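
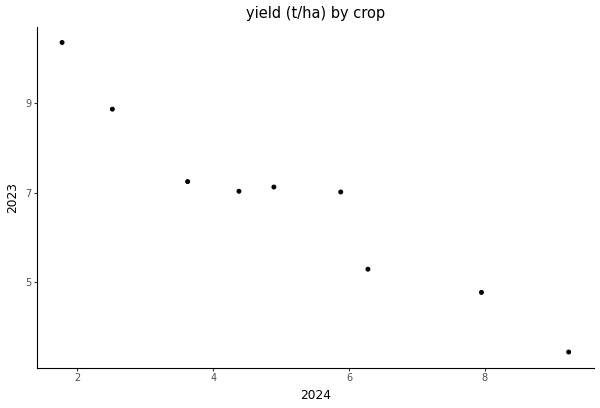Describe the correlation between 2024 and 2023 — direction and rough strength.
negative, strong

Points are negatively correlated; strong (|r| ≈ 1.0).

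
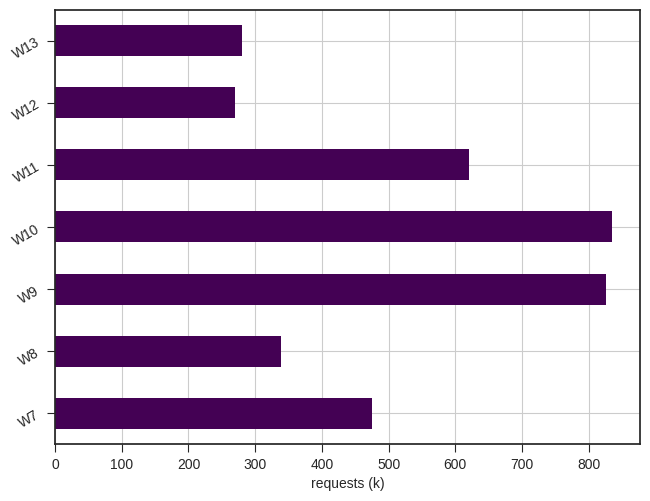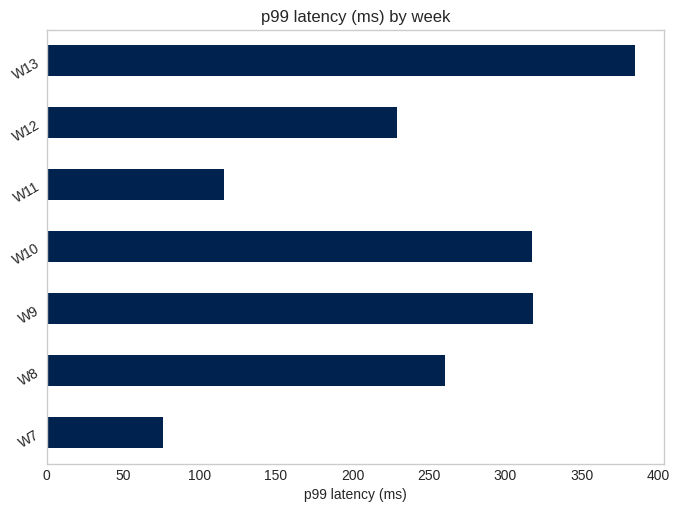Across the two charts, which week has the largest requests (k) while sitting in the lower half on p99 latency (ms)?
W11

Chart 2 median p99 latency (ms) ≈ 250; below-median weeks: W7, W11, W12. Among those, W11 has the highest requests (k) (≈ 600).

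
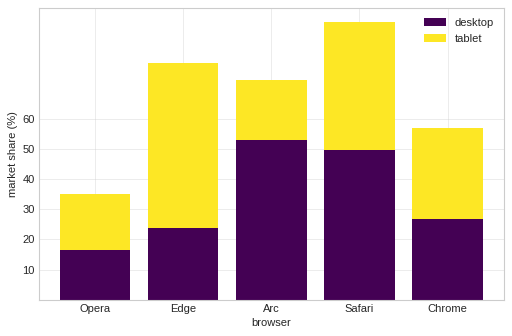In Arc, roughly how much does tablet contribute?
tablet top ≈ 70, bottom ≈ 50; segment ≈ 20.

≈ 20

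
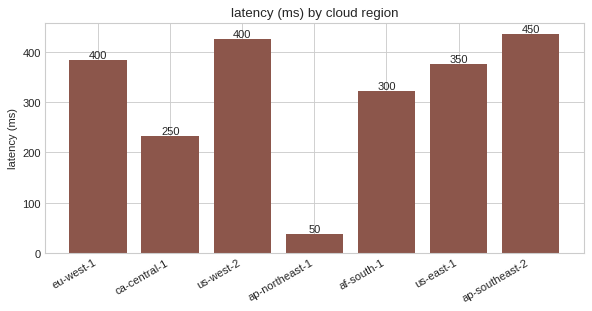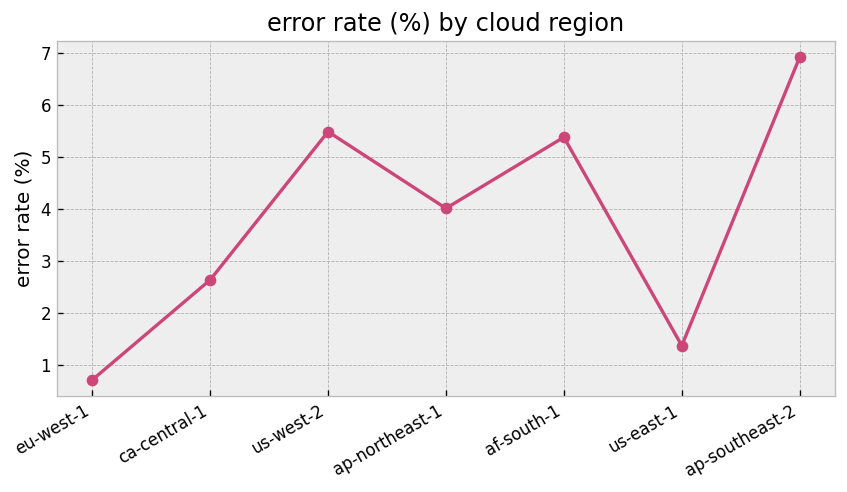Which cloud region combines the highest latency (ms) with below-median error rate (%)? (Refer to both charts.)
Chart 2 median error rate (%) ≈ 4; below-median cloud regions: eu-west-1, ca-central-1, us-east-1. Among those, eu-west-1 has the highest latency (ms) (≈ 400).

eu-west-1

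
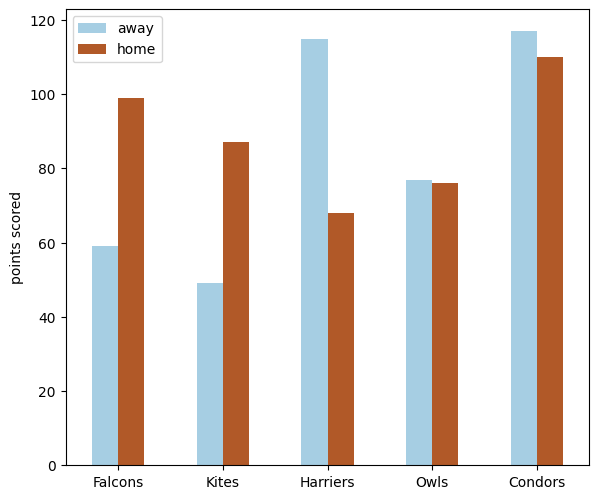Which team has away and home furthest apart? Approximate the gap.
Harriers, ≈ 50

Harriers: away ≈ 120, home ≈ 70 → gap ≈ 50. Next-largest (Falcons) is only ≈ 40.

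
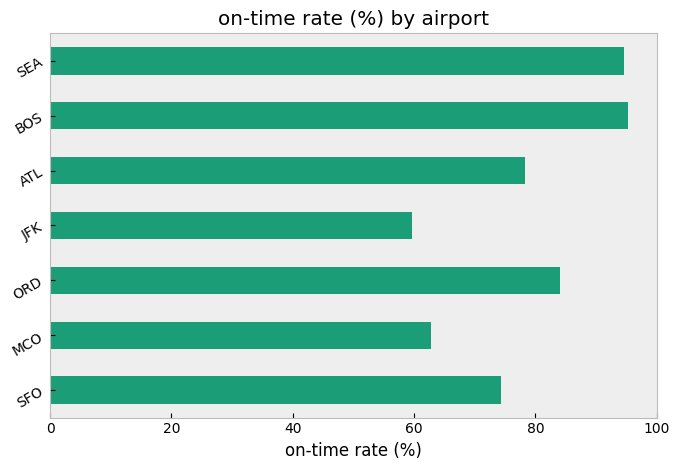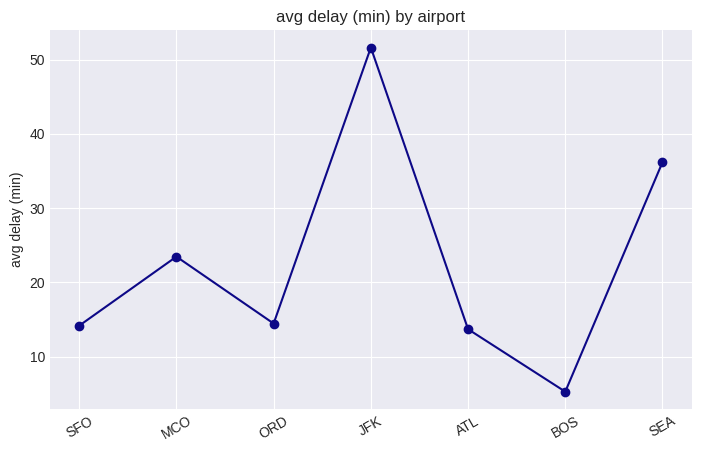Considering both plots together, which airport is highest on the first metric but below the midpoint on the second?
BOS

Chart 2 median avg delay (min) ≈ 15; below-median airports: SFO, ATL, BOS. Among those, BOS has the highest on-time rate (%) (≈ 100).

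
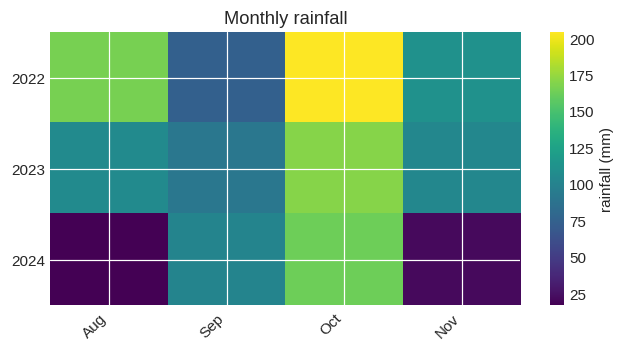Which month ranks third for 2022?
Nov

Top 4 for 2022: Oct ≈ 200, Aug ≈ 160, Nov ≈ 120, Sep ≈ 80.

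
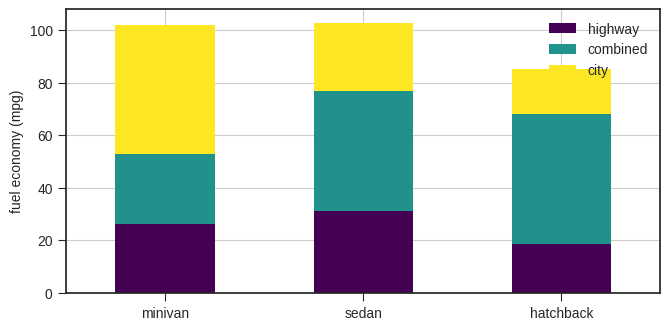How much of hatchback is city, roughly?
city top ≈ 90, bottom ≈ 70; segment ≈ 20.

≈ 20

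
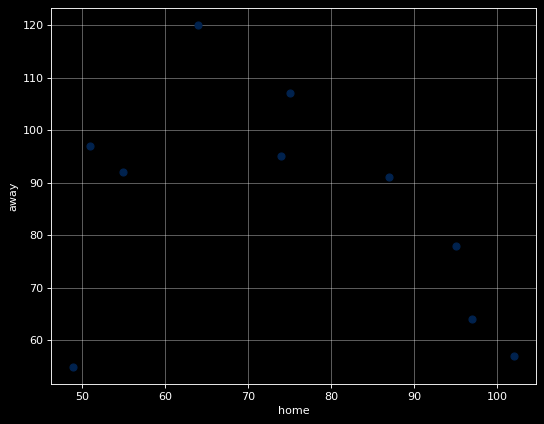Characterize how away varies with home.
negative, weak

Points are negatively correlated; weak (|r| ≈ 0.3).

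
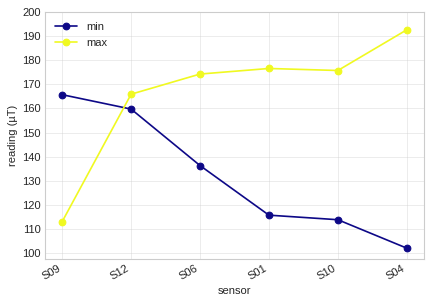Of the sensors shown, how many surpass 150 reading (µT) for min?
Above 150: S09, S12.

2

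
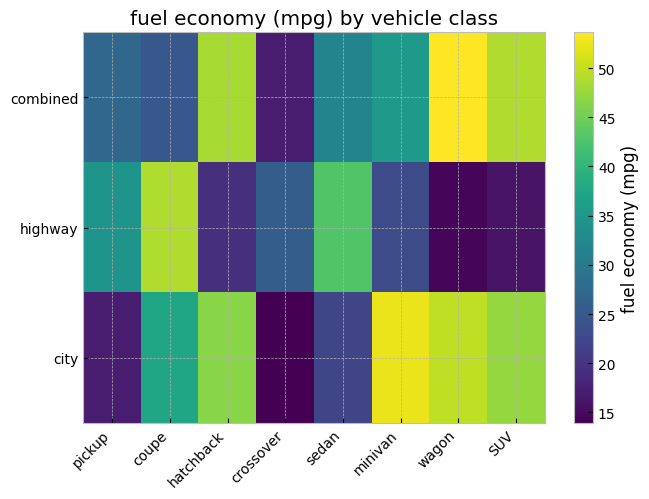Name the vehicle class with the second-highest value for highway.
sedan

Top 3 for highway: coupe ≈ 50, sedan ≈ 45, pickup ≈ 35.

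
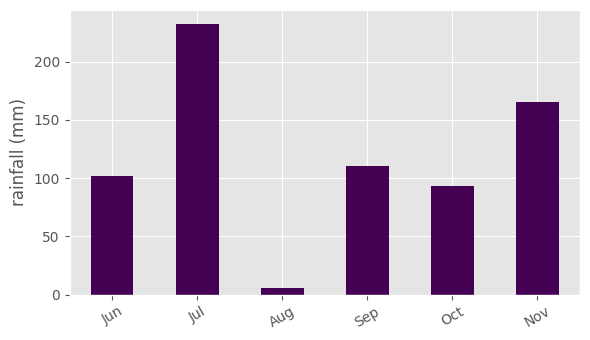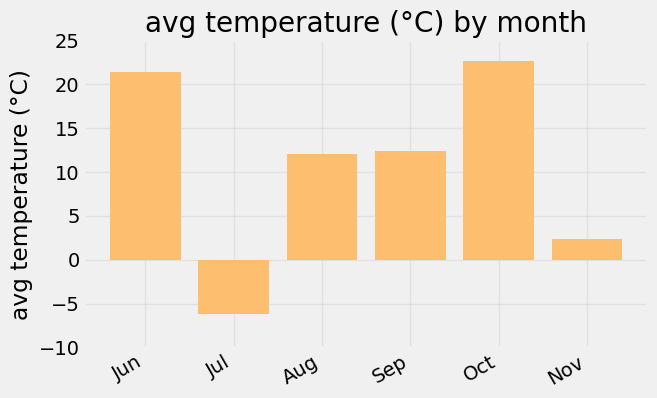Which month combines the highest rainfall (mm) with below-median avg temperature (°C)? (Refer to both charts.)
Jul

Chart 2 median avg temperature (°C) ≈ 10; below-median months: Jul, Aug, Nov. Among those, Jul has the highest rainfall (mm) (≈ 225).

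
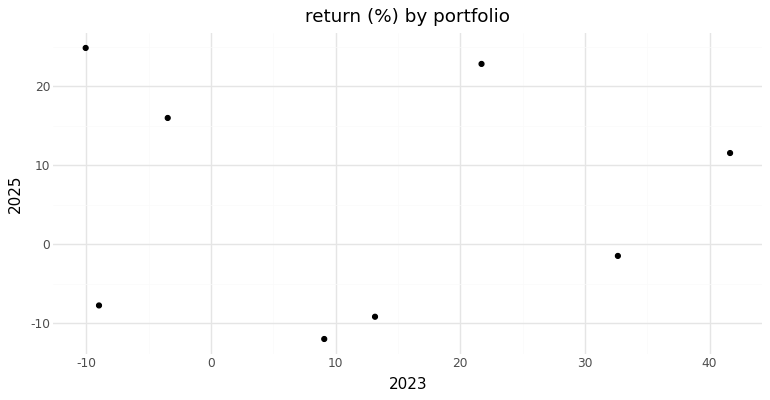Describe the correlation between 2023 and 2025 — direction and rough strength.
no clear correlation

Points are roughly uncorrelated; weak (|r| ≈ 0.0).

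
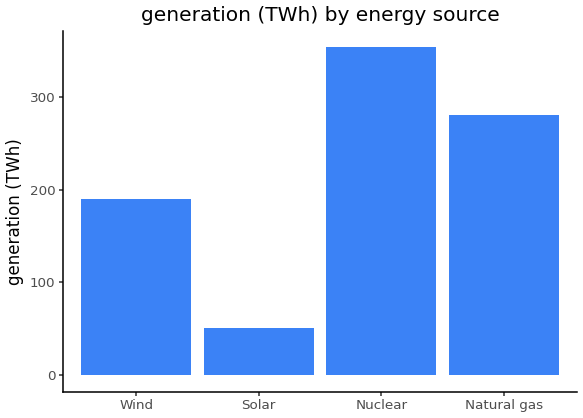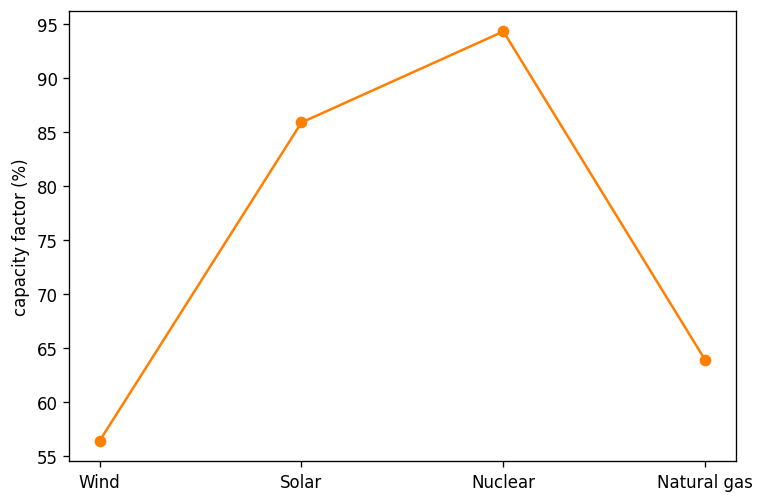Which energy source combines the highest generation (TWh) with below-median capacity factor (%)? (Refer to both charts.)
Natural gas

Chart 2 median capacity factor (%) ≈ 70; below-median energy sources: Wind, Natural gas. Among those, Natural gas has the highest generation (TWh) (≈ 300).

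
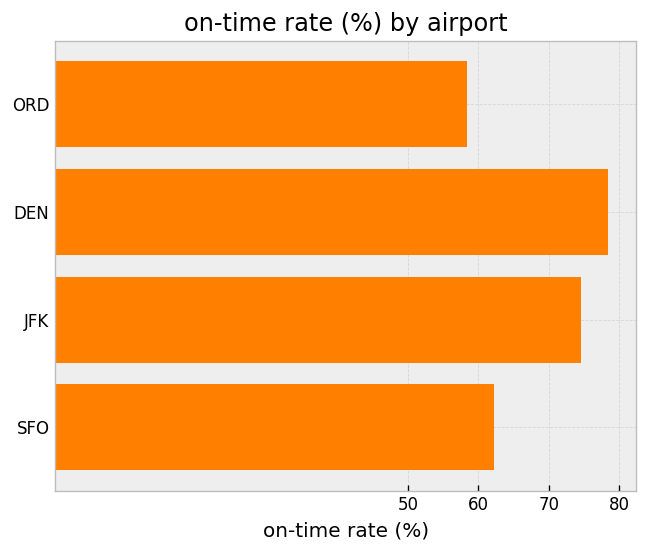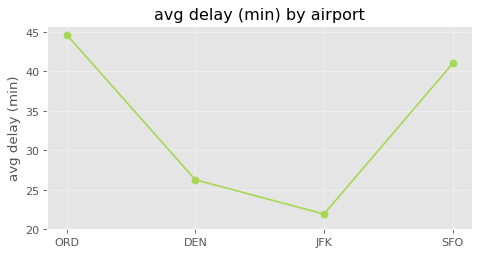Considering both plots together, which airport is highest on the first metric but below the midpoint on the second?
DEN

Chart 2 median avg delay (min) ≈ 35; below-median airports: DEN, JFK. Among those, DEN has the highest on-time rate (%) (≈ 80).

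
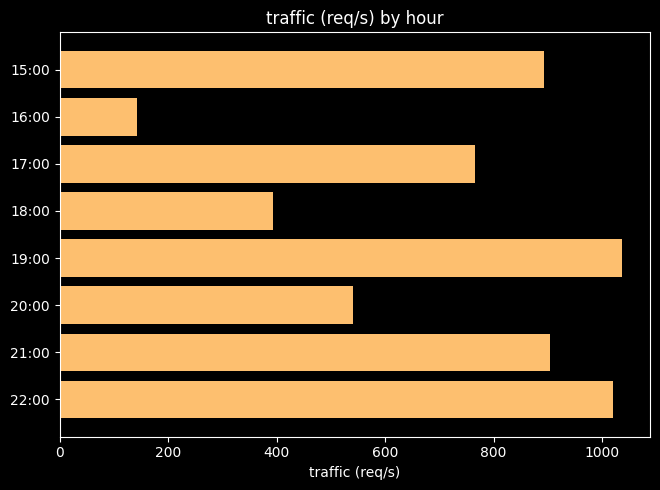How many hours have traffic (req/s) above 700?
Above 700: 15:00, 17:00, 19:00, 21:00, 22:00.

5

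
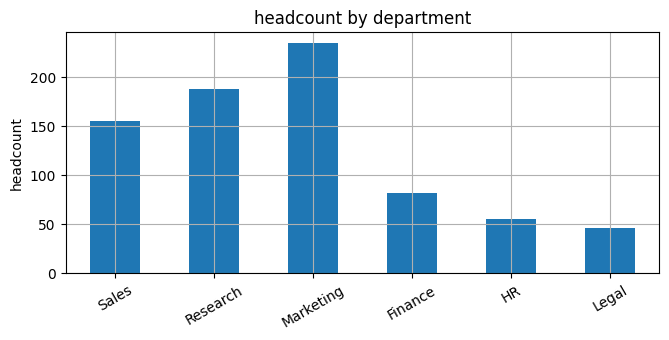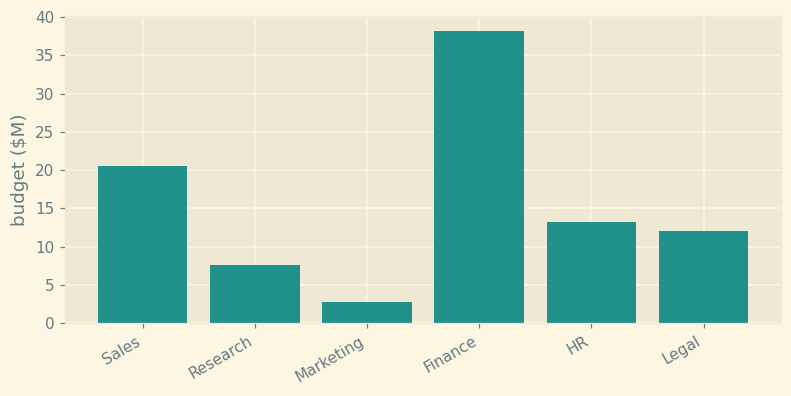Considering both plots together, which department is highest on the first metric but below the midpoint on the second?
Chart 2 median budget ($M) ≈ 15; below-median departments: Research, Marketing, Legal. Among those, Marketing has the highest headcount (≈ 225).

Marketing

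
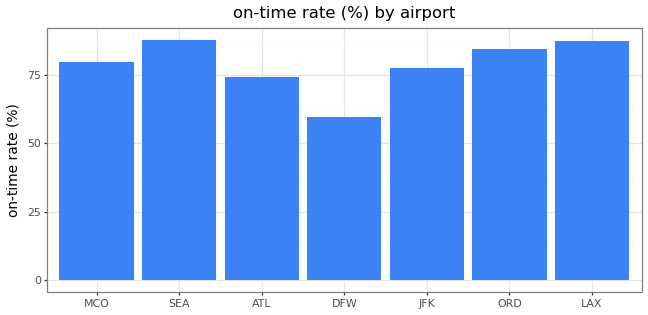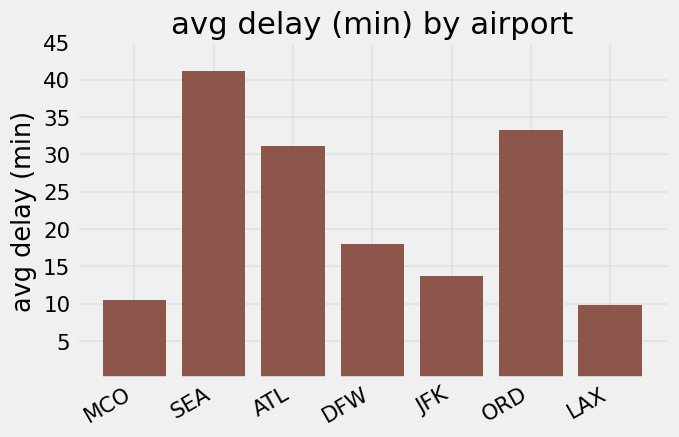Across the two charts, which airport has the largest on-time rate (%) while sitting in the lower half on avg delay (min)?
Chart 2 median avg delay (min) ≈ 20; below-median airports: MCO, JFK, LAX. Among those, LAX has the highest on-time rate (%) (≈ 90).

LAX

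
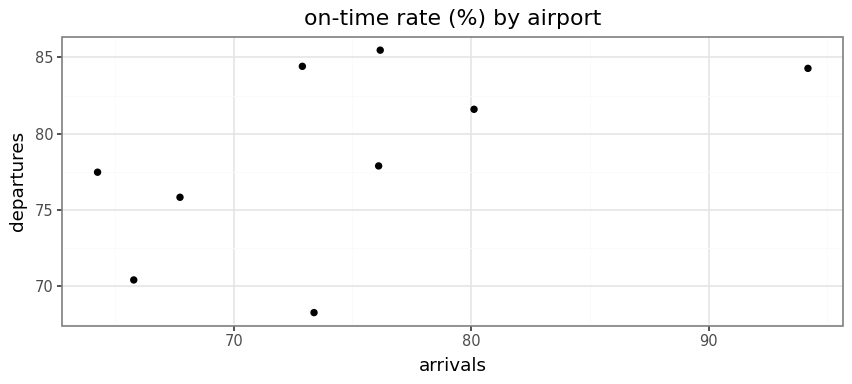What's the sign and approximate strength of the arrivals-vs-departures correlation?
positive, moderate

Points are positively correlated; moderate (|r| ≈ 0.5).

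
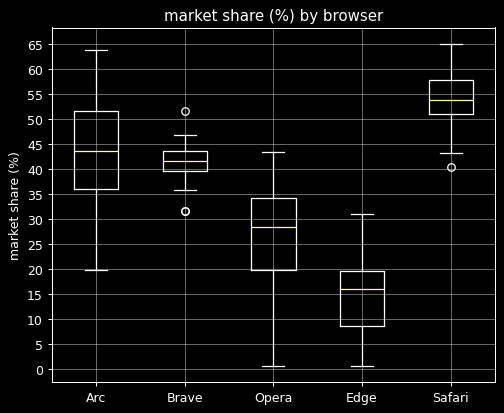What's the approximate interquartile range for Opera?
Q3 ≈ 35, Q1 ≈ 20; IQR ≈ 15.

≈ 15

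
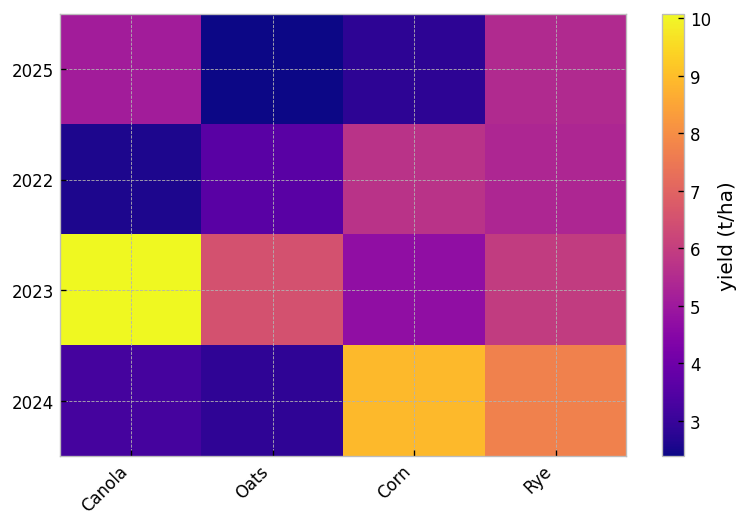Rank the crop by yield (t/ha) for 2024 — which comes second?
Rye

Top 3 for 2024: Corn ≈ 9, Rye ≈ 8, Canola ≈ 3.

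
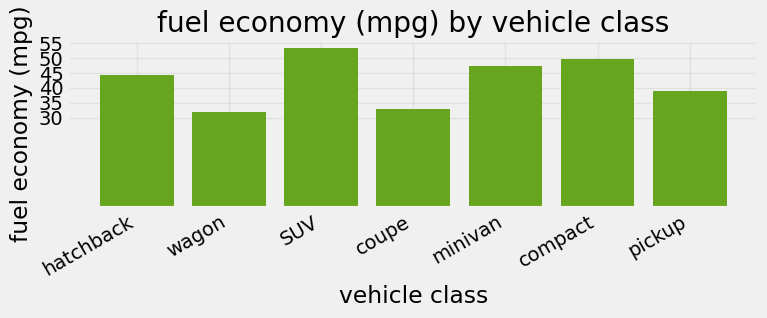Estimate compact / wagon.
compact ≈ 50, wagon ≈ 30; 50/30 ≈ 1.67.

≈ 1.67×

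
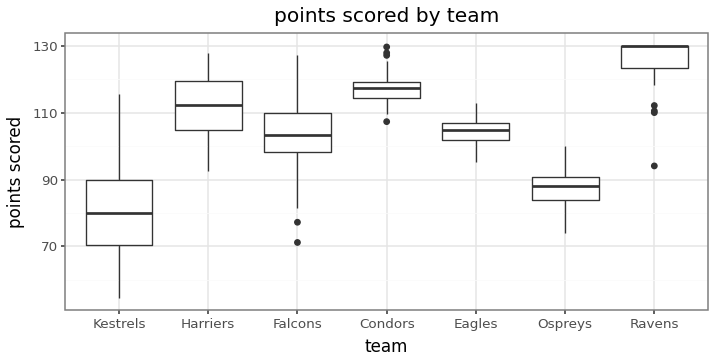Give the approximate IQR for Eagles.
≈ 5

Q3 ≈ 105, Q1 ≈ 100; IQR ≈ 5.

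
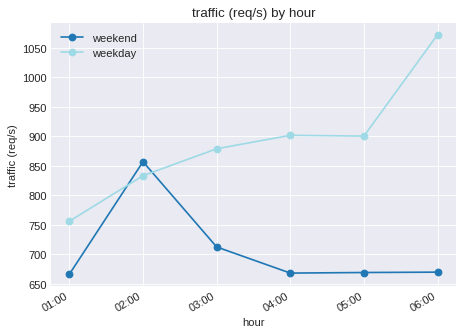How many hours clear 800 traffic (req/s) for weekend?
Above 800: 02:00.

1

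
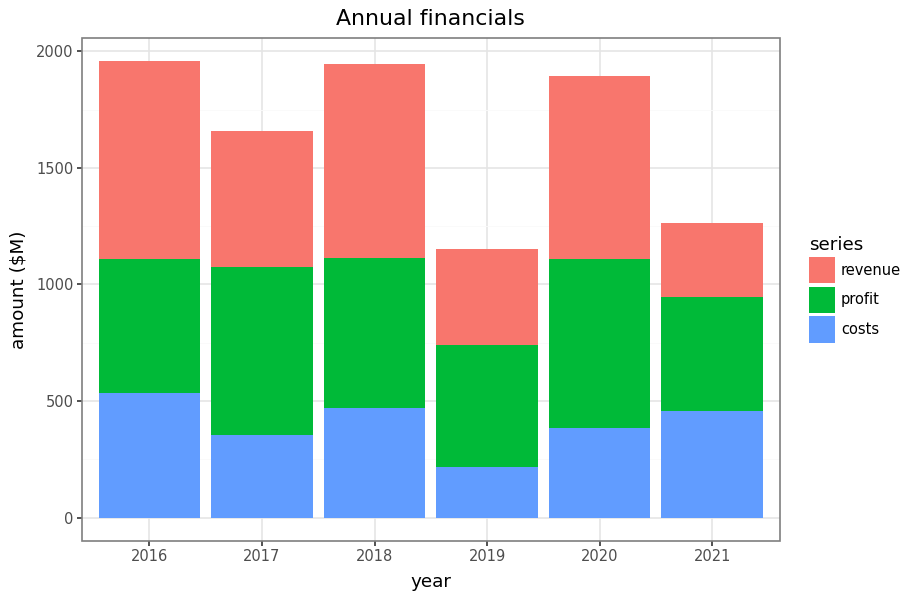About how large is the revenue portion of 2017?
revenue top ≈ 1600, bottom ≈ 1000; segment ≈ 600.

≈ 600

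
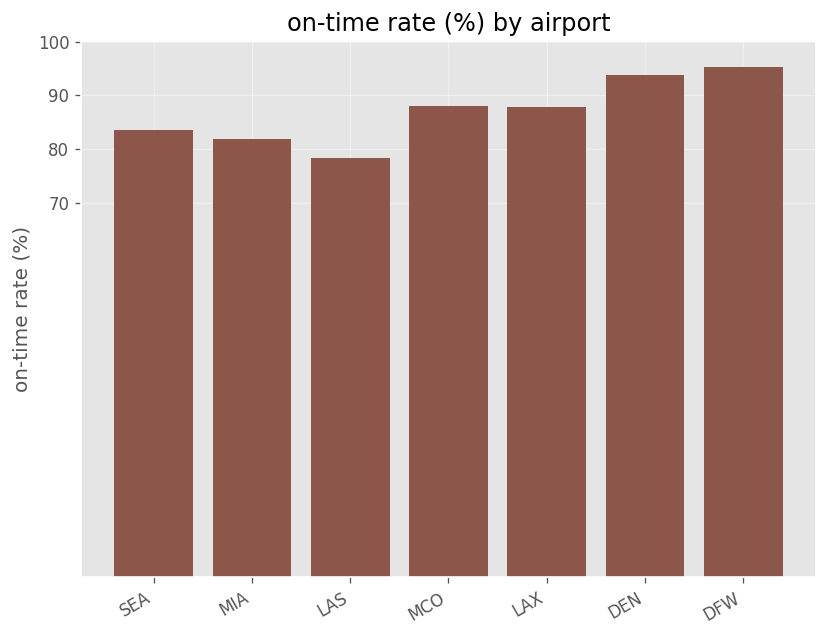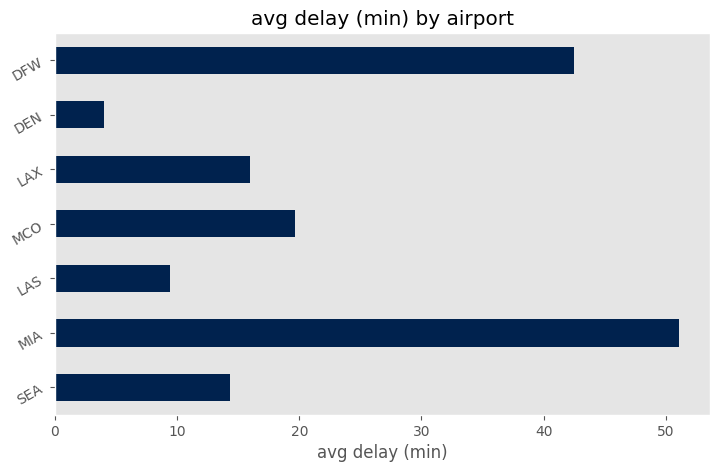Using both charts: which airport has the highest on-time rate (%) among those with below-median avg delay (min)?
Chart 2 median avg delay (min) ≈ 15; below-median airports: SEA, LAS, DEN. Among those, DEN has the highest on-time rate (%) (≈ 90).

DEN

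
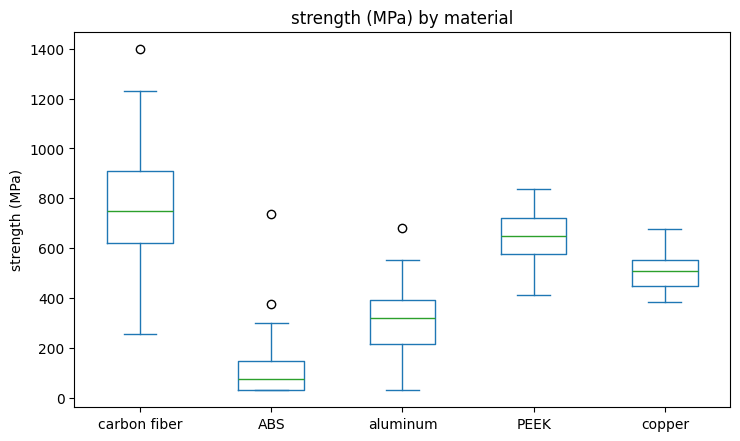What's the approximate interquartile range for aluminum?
≈ 200

Q3 ≈ 400, Q1 ≈ 200; IQR ≈ 200.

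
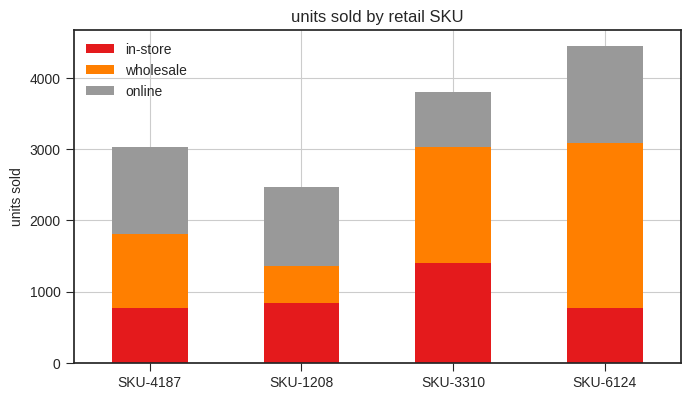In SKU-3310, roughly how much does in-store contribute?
in-store top ≈ 1500, bottom ≈ 0; segment ≈ 1500.

≈ 1500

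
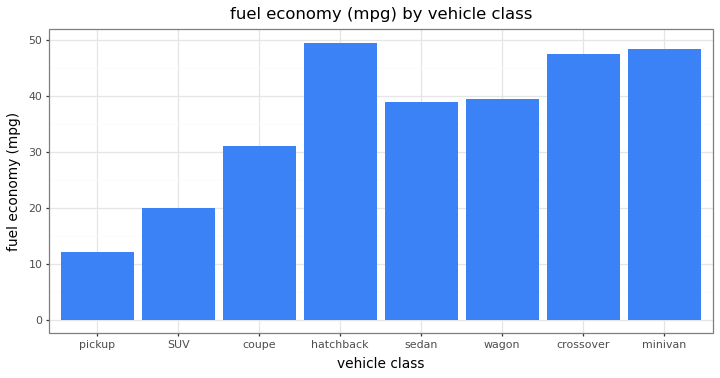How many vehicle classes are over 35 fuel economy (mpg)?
Above 35: hatchback, sedan, wagon, crossover, minivan.

5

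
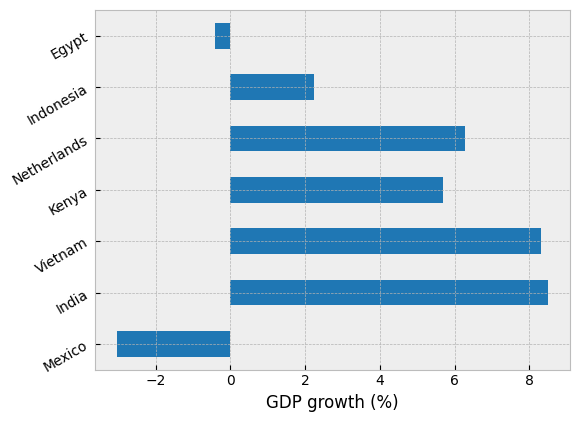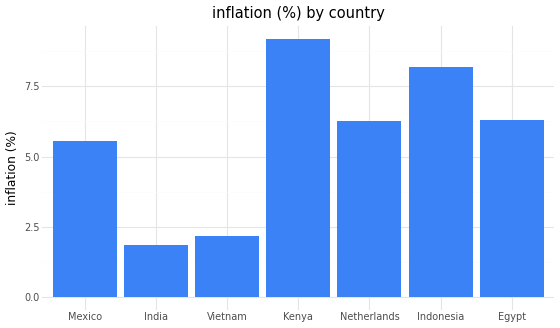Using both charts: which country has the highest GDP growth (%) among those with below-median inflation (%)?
India

Chart 2 median inflation (%) ≈ 6; below-median countries: Mexico, India, Vietnam. Among those, India has the highest GDP growth (%) (≈ 9).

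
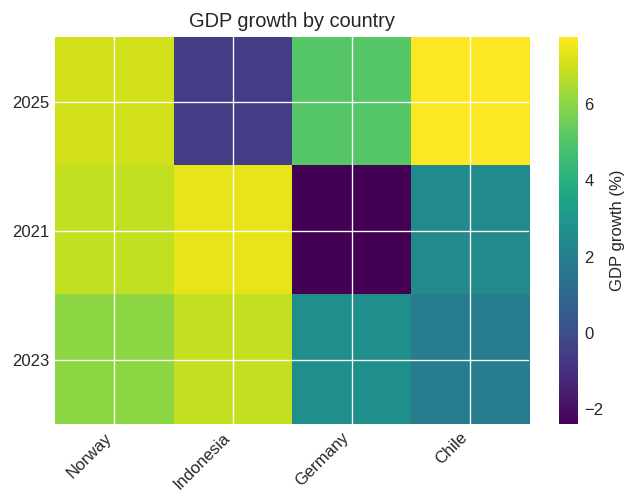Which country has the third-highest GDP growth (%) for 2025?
Top 4 for 2025: Chile ≈ 8, Norway ≈ 7, Germany ≈ 5, Indonesia ≈ -1.

Germany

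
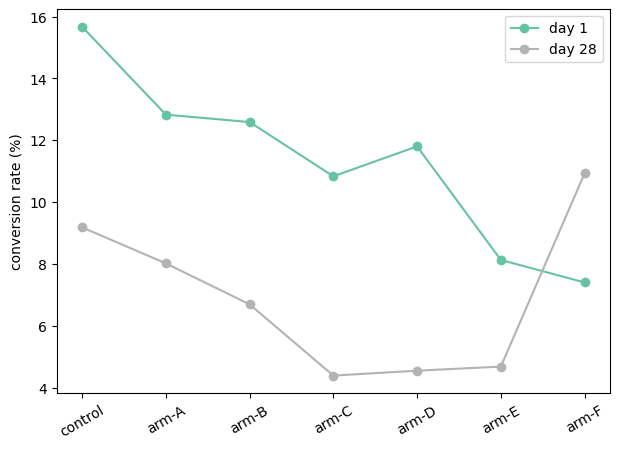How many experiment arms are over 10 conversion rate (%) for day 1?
Above 10: control, arm-A, arm-B, arm-C, arm-D.

5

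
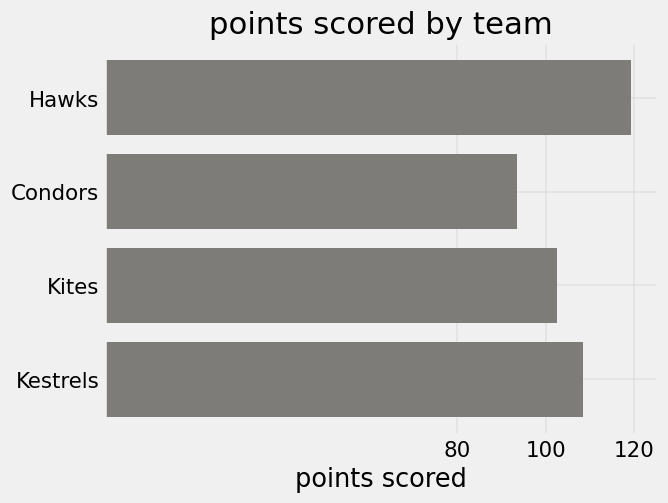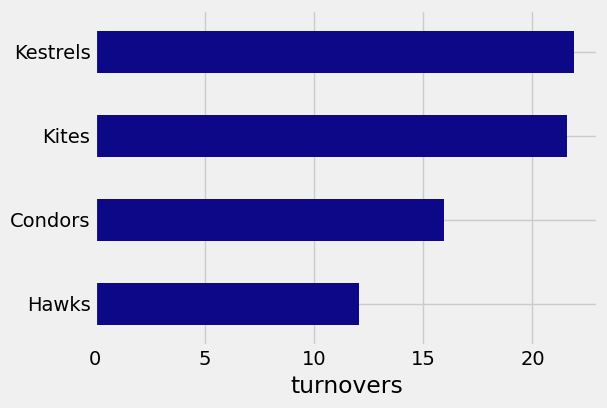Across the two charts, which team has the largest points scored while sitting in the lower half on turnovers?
Chart 2 median turnovers ≈ 20; below-median teams: Hawks, Condors. Among those, Hawks has the highest points scored (≈ 120).

Hawks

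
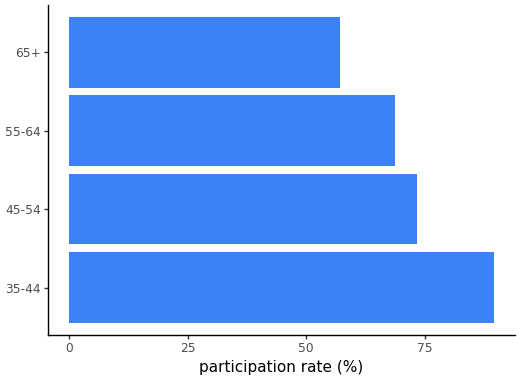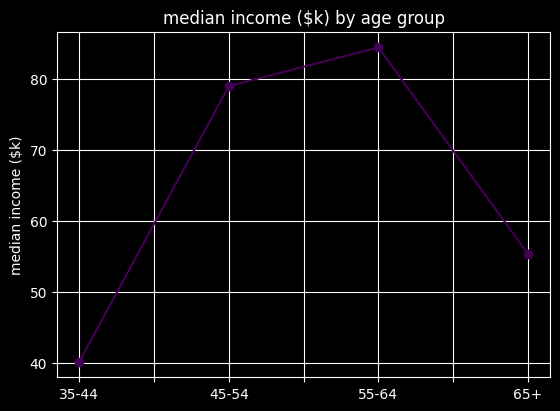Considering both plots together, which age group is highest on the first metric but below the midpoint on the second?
Chart 2 median median income ($k) ≈ 70; below-median age groups: 35-44, 65+. Among those, 35-44 has the highest participation rate (%) (≈ 90).

35-44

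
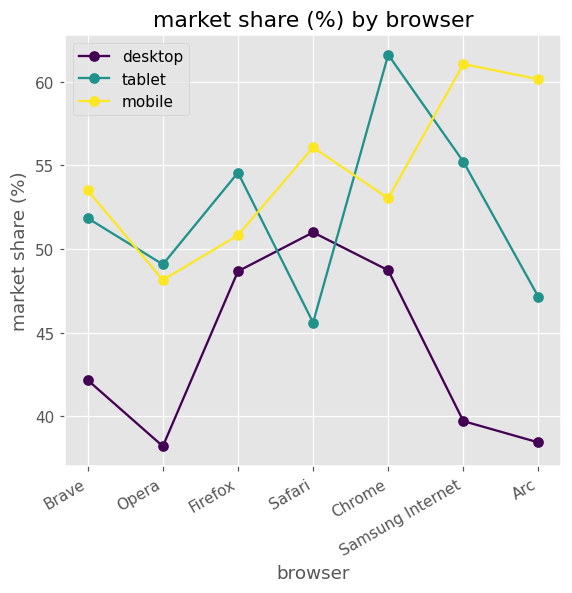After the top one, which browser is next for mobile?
Arc

Top 3 for mobile: Samsung Internet ≈ 62, Arc ≈ 60, Safari ≈ 56.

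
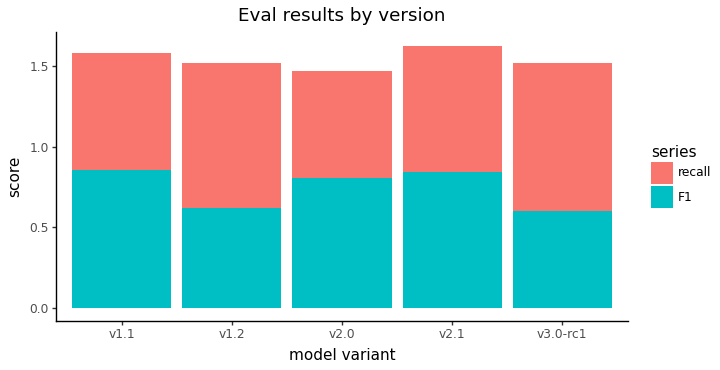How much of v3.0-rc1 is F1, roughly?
≈ 0.6

F1 top ≈ 0.6, bottom ≈ 0.0; segment ≈ 0.6.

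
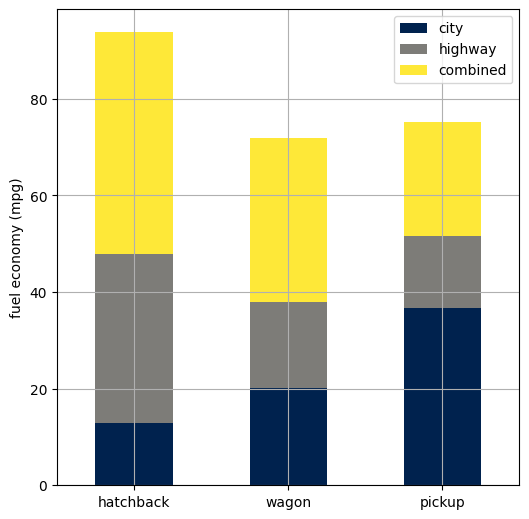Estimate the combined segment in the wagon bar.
combined top ≈ 70, bottom ≈ 40; segment ≈ 30.

≈ 30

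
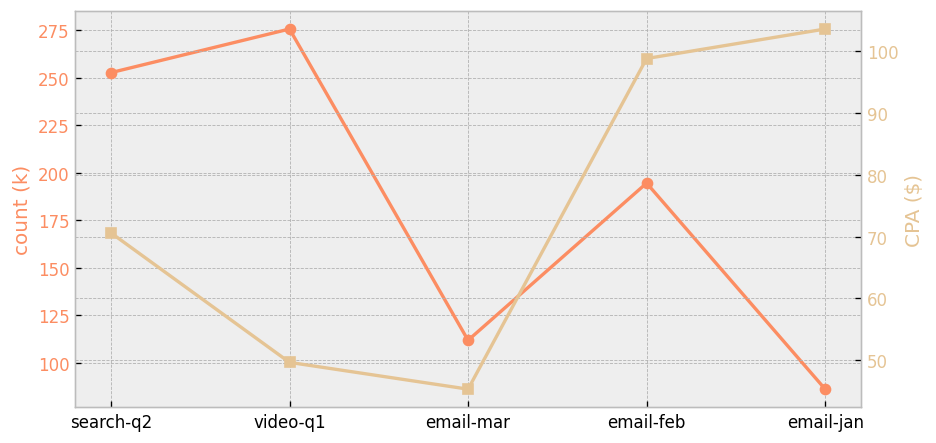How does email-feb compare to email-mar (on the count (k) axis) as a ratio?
≈ 1.67×

email-feb ≈ 200, email-mar ≈ 120; 200/120 ≈ 1.67.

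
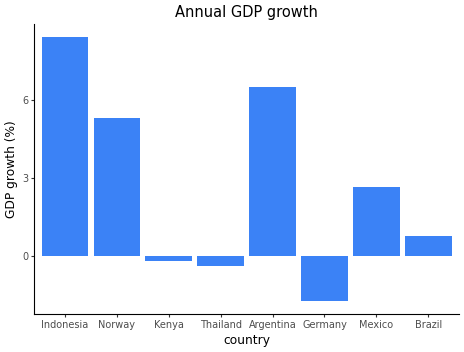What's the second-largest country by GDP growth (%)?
Top 3: Indonesia ≈ 8, Argentina ≈ 7, Norway ≈ 5.

Argentina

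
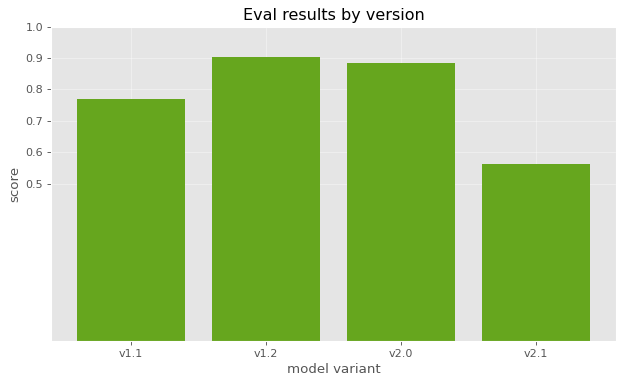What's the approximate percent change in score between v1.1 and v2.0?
v1.1 ≈ 0.8, v2.0 ≈ 0.9; (0.9 − 0.8) / 0.8 ≈ +12.5%.

≈ +12.5%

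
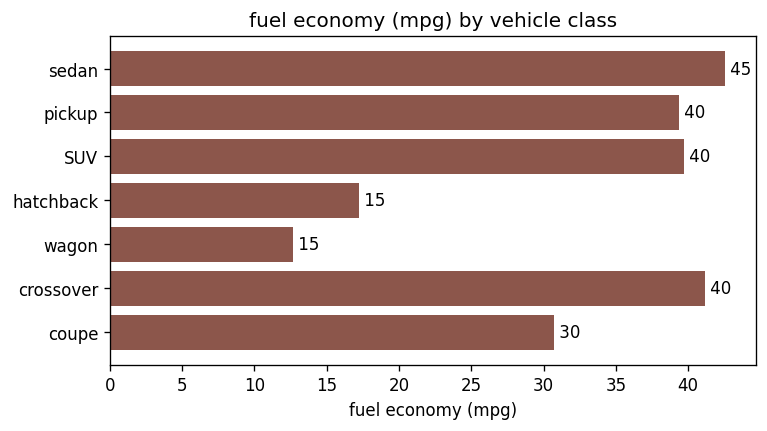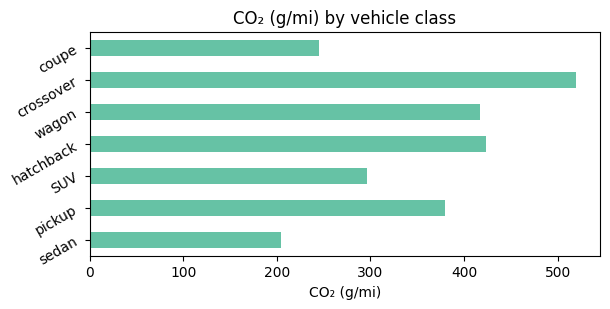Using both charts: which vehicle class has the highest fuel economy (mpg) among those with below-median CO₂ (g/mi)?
Chart 2 median CO₂ (g/mi) ≈ 400; below-median vehicle classes: sedan, SUV, coupe. Among those, sedan has the highest fuel economy (mpg) (≈ 45).

sedan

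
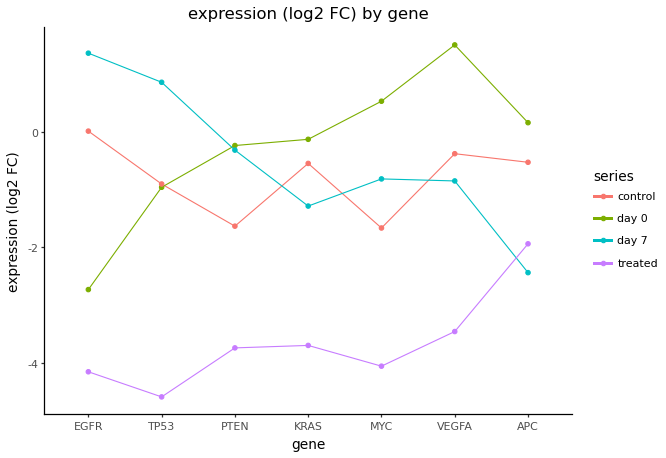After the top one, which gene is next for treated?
Top 3 for treated: APC ≈ -2, VEGFA ≈ -3, KRAS ≈ -4.

VEGFA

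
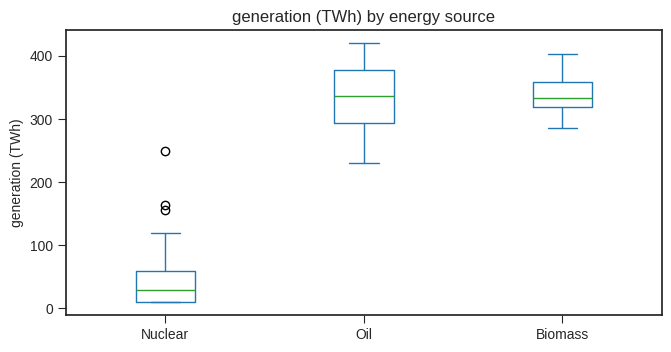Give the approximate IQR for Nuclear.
≈ 50

Q3 ≈ 50, Q1 ≈ 0; IQR ≈ 50.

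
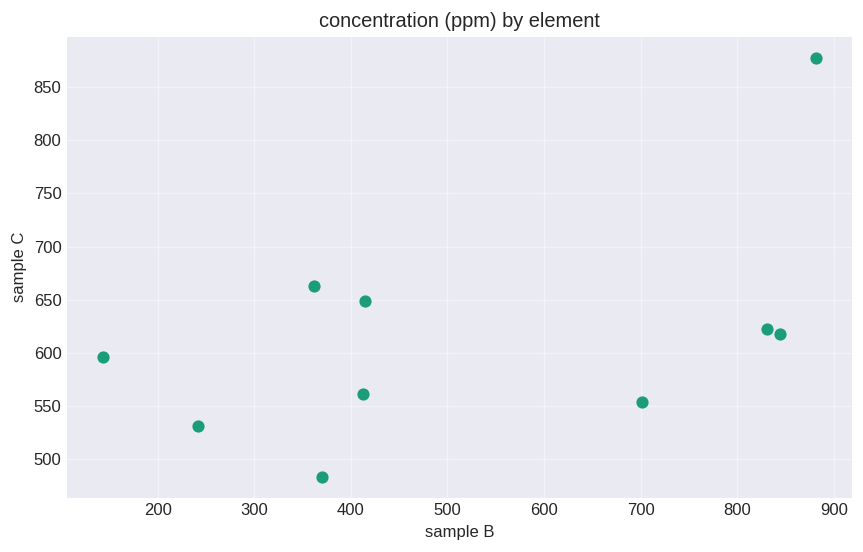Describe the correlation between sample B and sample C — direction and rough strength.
positive, moderate

Points are positively correlated; moderate (|r| ≈ 0.5).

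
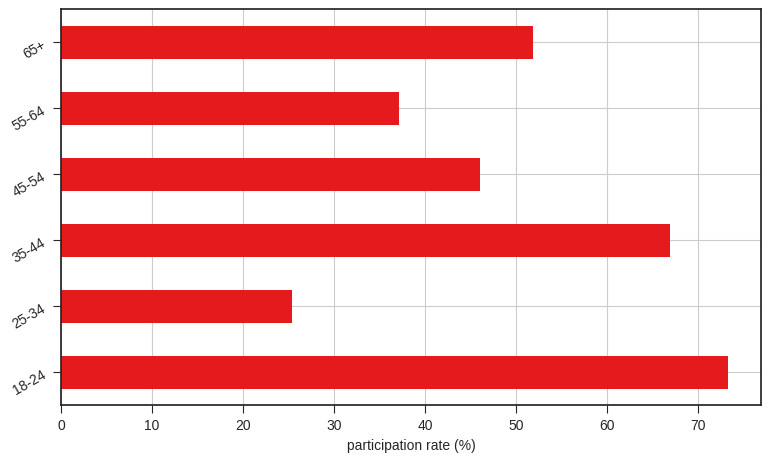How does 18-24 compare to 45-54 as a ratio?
≈ 1.4×

18-24 ≈ 70, 45-54 ≈ 50; 70/50 ≈ 1.4.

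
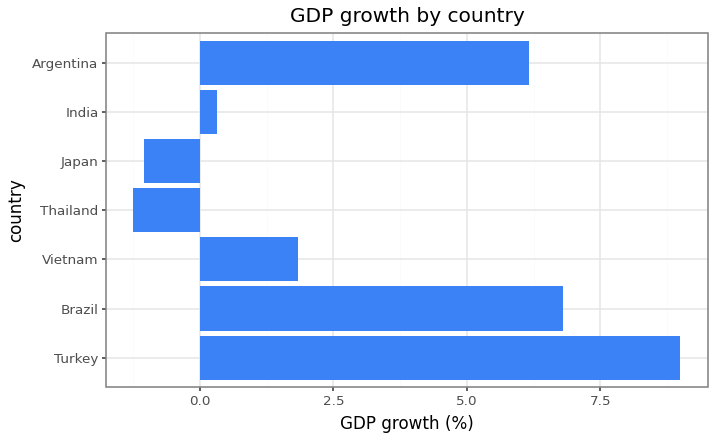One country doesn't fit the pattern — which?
Turkey ≈ 9; the rest sit between ≈ -1 and ≈ 7.

Turkey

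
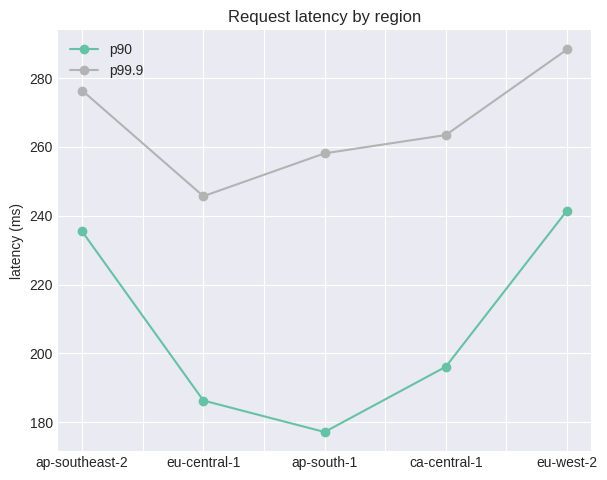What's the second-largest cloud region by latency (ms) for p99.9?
ap-southeast-2

Top 3 for p99.9: eu-west-2 ≈ 290, ap-southeast-2 ≈ 280, ca-central-1 ≈ 260.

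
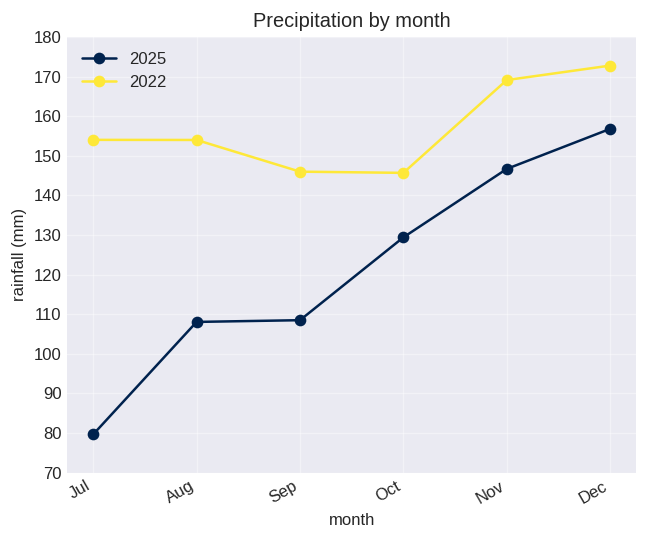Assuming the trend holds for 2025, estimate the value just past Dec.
≈ 175

Last three: 130, 150, 160 → slope ≈ 15/step → next ≈ 175.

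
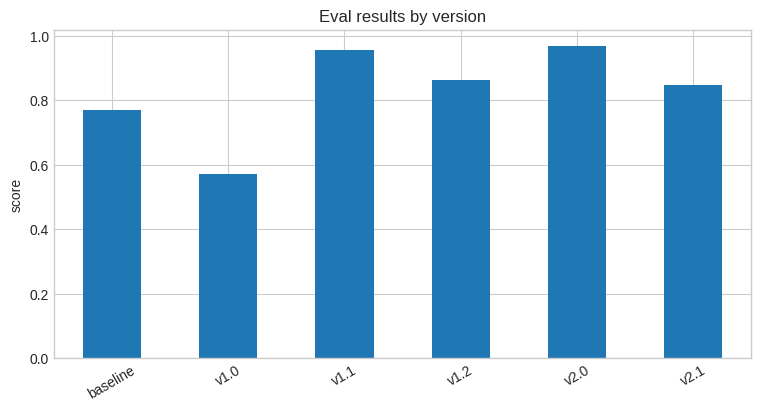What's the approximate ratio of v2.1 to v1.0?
v2.1 ≈ 0.8, v1.0 ≈ 0.6; 0.8/0.6 ≈ 1.33.

≈ 1.33×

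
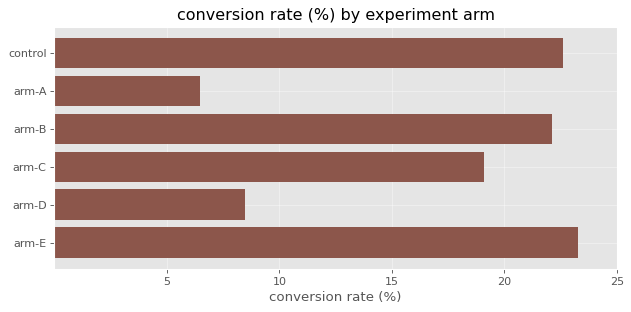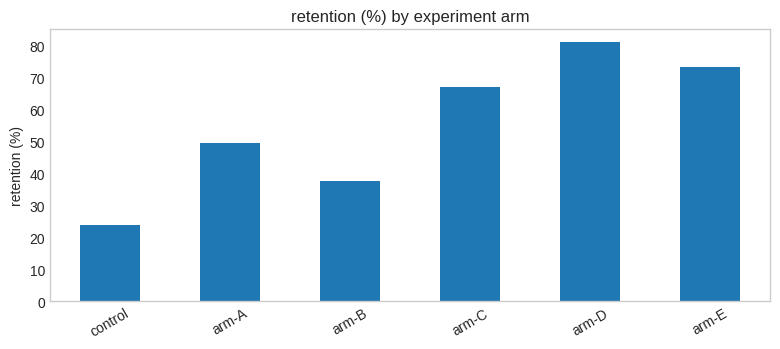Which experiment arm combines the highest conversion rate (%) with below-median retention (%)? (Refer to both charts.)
control

Chart 2 median retention (%) ≈ 60; below-median experiment arms: control, arm-A, arm-B. Among those, control has the highest conversion rate (%) (≈ 25).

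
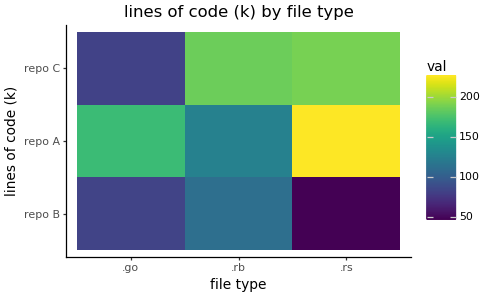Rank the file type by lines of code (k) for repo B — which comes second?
.go

Top 3 for repo B: .rb ≈ 120, .go ≈ 80, .rs ≈ 40.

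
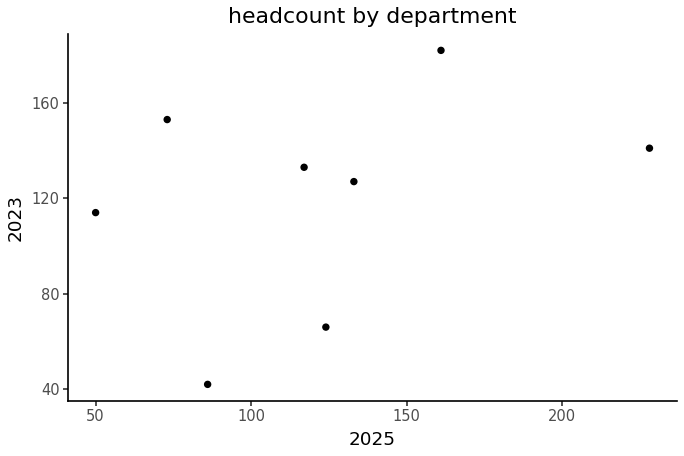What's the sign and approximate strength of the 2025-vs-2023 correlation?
positive, weak

Points are positively correlated; weak (|r| ≈ 0.3).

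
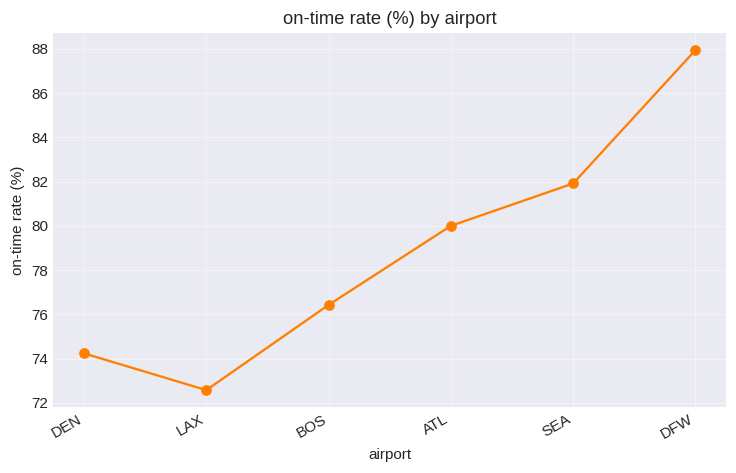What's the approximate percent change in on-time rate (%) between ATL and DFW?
≈ +10%

ATL ≈ 80, DFW ≈ 88; (88 − 80) / 80 ≈ +10%.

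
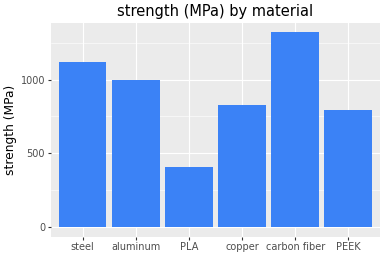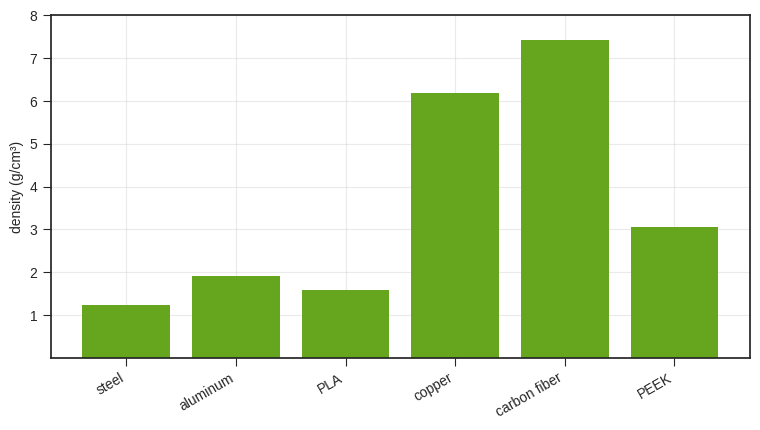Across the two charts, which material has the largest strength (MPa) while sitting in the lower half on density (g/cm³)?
Chart 2 median density (g/cm³) ≈ 2; below-median materials: steel, aluminum, PLA. Among those, steel has the highest strength (MPa) (≈ 1200).

steel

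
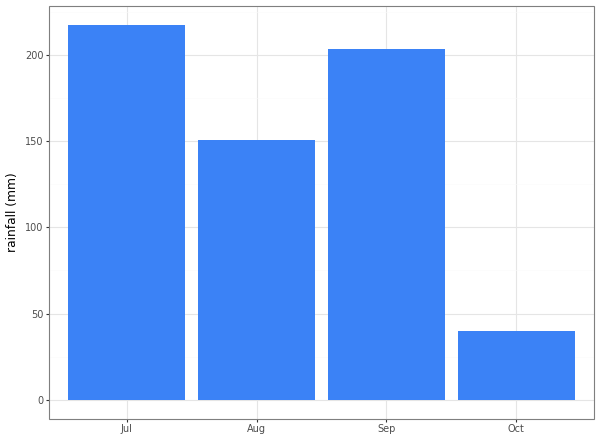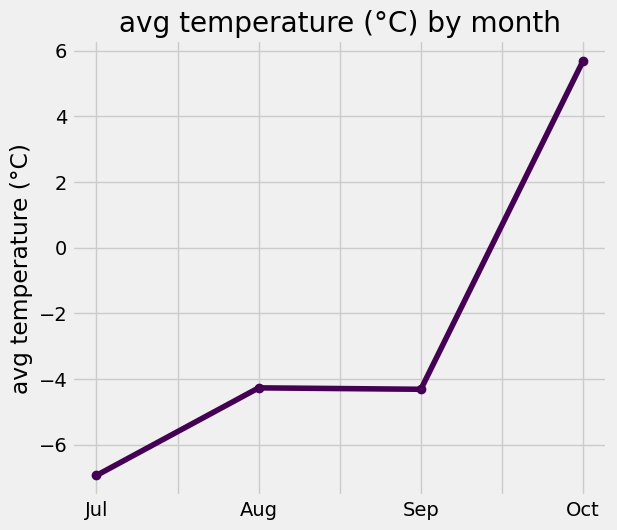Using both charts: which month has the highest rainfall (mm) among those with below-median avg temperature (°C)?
Chart 2 median avg temperature (°C) ≈ -4; below-median months: Jul, Sep. Among those, Jul has the highest rainfall (mm) (≈ 220).

Jul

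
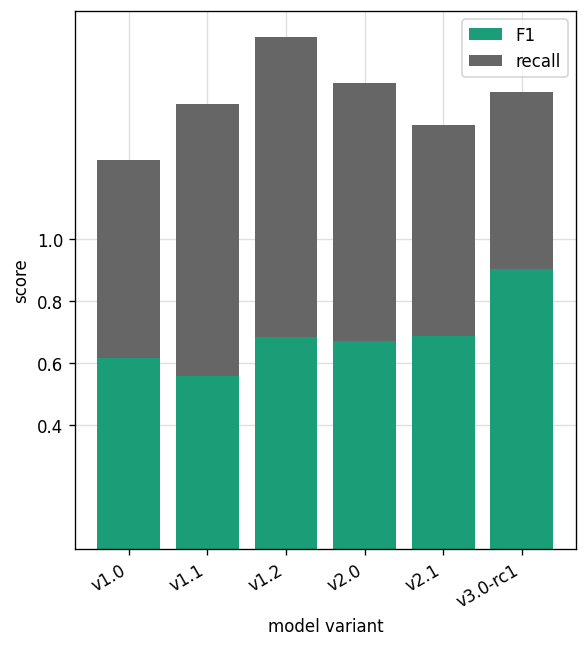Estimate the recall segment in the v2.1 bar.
recall top ≈ 1.4, bottom ≈ 0.6; segment ≈ 0.8.

≈ 0.8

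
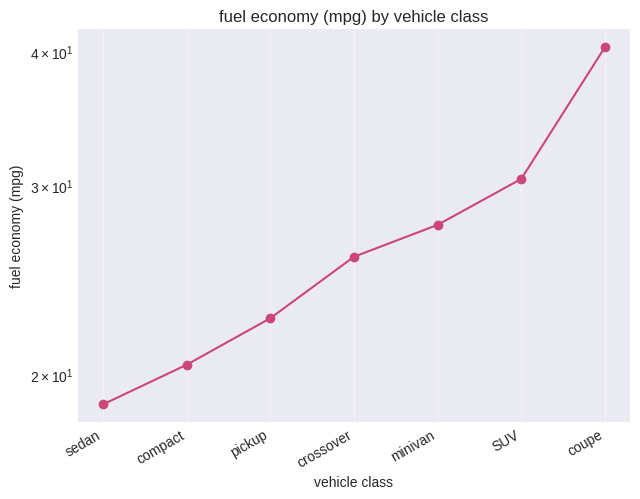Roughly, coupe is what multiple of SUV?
coupe ≈ 40, SUV ≈ 30; 40/30 ≈ 1.33.

≈ 1.33×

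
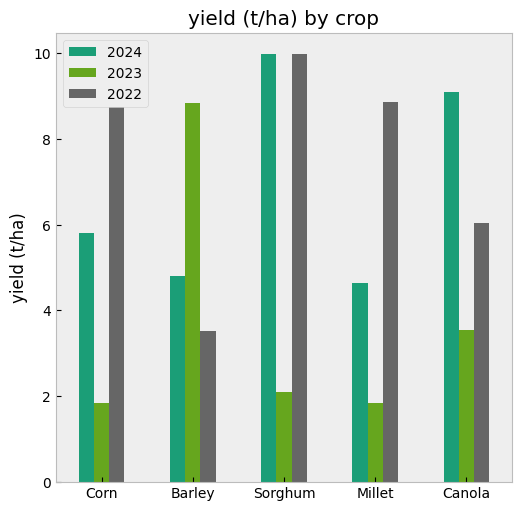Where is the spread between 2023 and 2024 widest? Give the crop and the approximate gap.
Sorghum: 2023 ≈ 2, 2024 ≈ 10 → gap ≈ 8. Next-largest (Canola) is only ≈ 5.

Sorghum, ≈ 8 t/ha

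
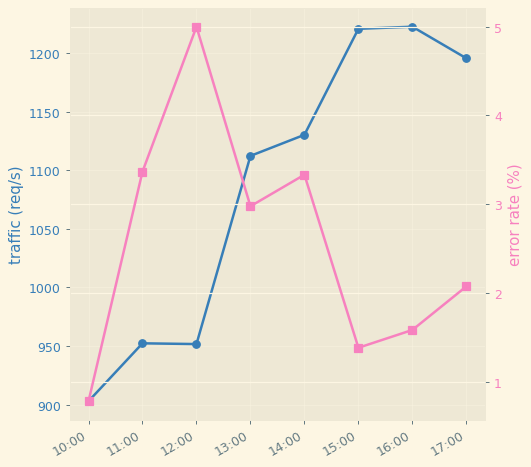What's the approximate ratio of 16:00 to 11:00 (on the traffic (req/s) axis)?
≈ 1.26×

16:00 ≈ 1200, 11:00 ≈ 950; 1200/950 ≈ 1.26.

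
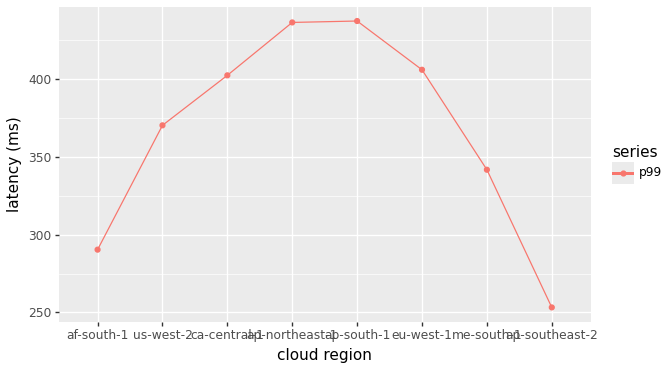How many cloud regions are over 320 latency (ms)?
6

Above 320: us-west-2, ca-central-1, ap-northeast-1, ap-south-1, eu-west-1, me-south-1.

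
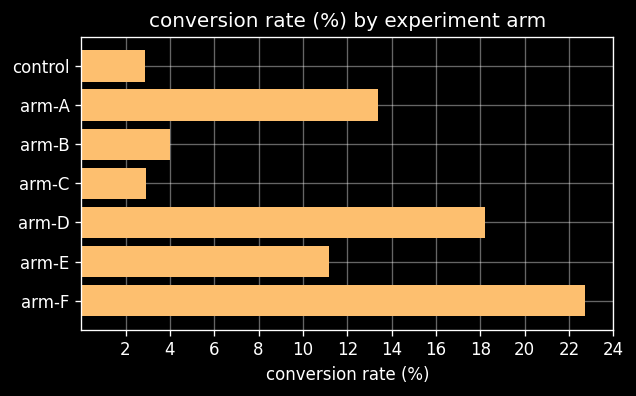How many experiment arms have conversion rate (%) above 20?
1

Above 20: arm-F.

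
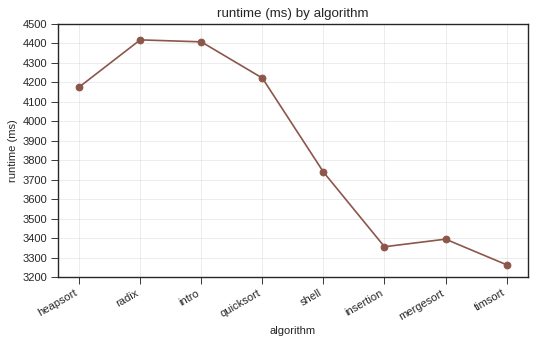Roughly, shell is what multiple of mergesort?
shell ≈ 3700, mergesort ≈ 3400; 3700/3400 ≈ 1.09.

≈ 1.09×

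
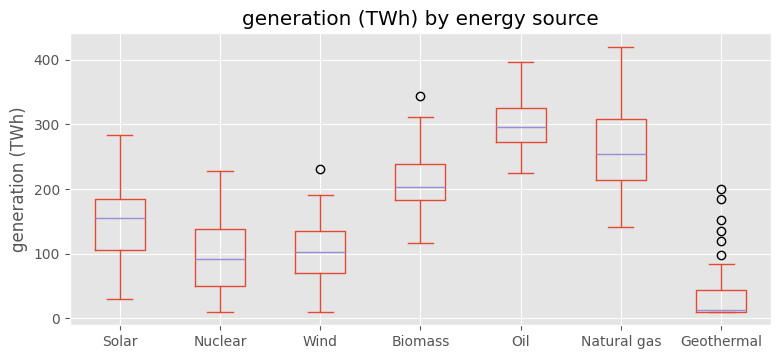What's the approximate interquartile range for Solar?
Q3 ≈ 175, Q1 ≈ 100; IQR ≈ 75.

≈ 75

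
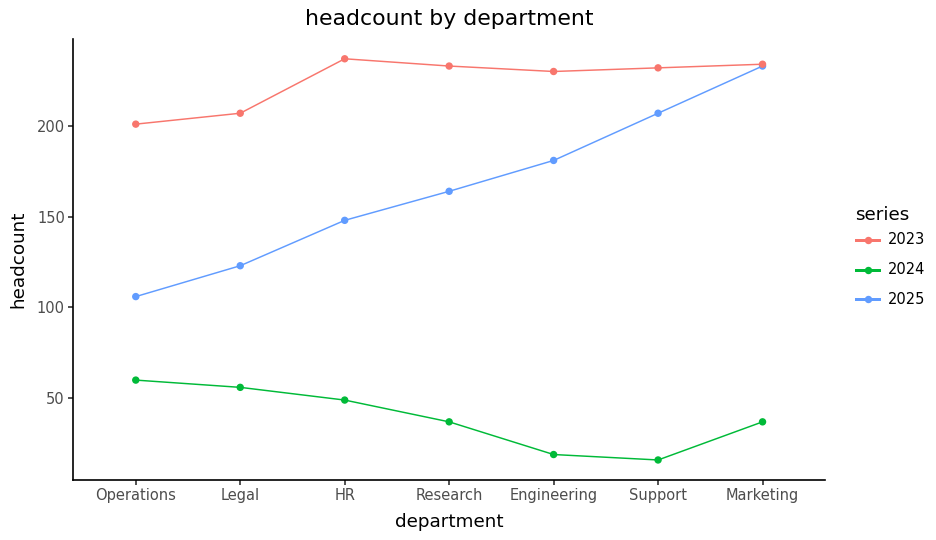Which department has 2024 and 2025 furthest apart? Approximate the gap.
Marketing, ≈ 200

Marketing: 2024 ≈ 40, 2025 ≈ 240 → gap ≈ 200. Next-largest (Support) is only ≈ 180.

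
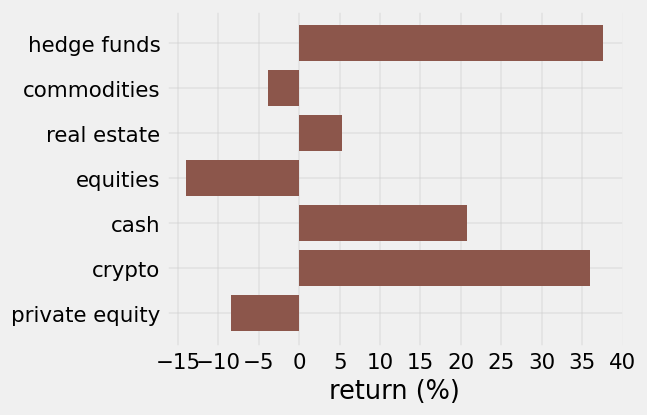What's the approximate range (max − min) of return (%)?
Max hedge funds ≈ 40, min equities ≈ -15; range ≈ 55.

≈ 55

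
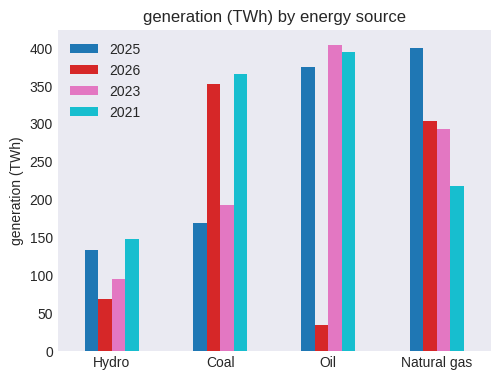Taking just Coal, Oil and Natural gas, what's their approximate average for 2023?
(200 + 400 + 300) / 3 ≈ 300.

≈ 300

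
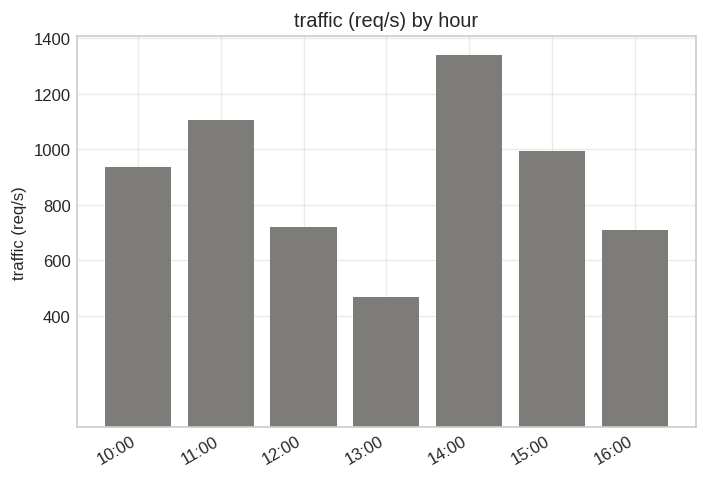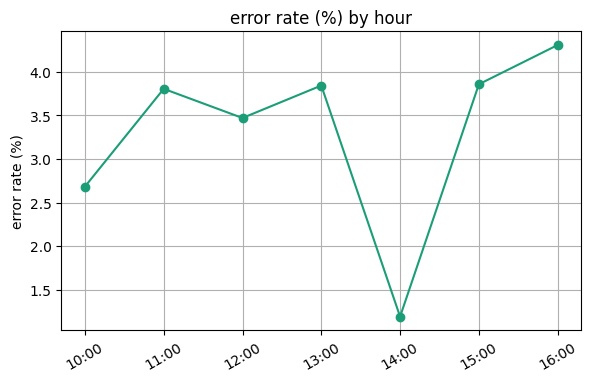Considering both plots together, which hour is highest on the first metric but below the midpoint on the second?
14:00

Chart 2 median error rate (%) ≈ 4; below-median hours: 10:00, 12:00, 14:00. Among those, 14:00 has the highest traffic (req/s) (≈ 1400).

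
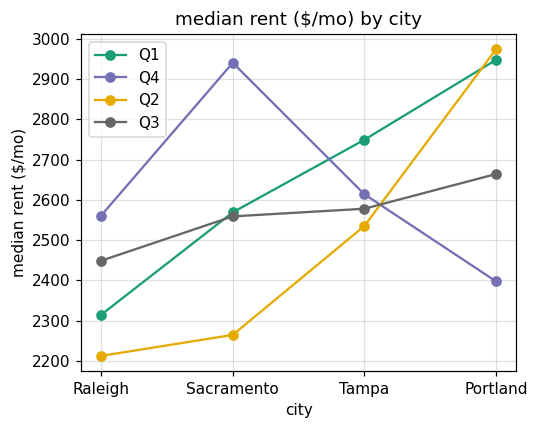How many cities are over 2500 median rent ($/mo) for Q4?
Above 2500: Raleigh, Sacramento, Tampa.

3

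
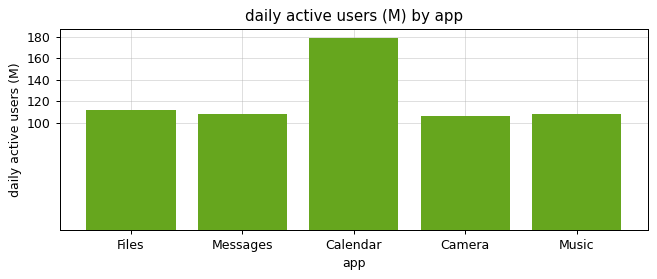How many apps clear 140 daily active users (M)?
Above 140: Calendar.

1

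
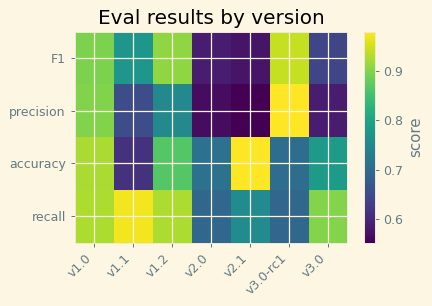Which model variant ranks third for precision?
Top 4 for precision: v3.0-rc1 ≈ 1.00, v1.0 ≈ 0.90, v1.2 ≈ 0.75, v1.1 ≈ 0.65.

v1.2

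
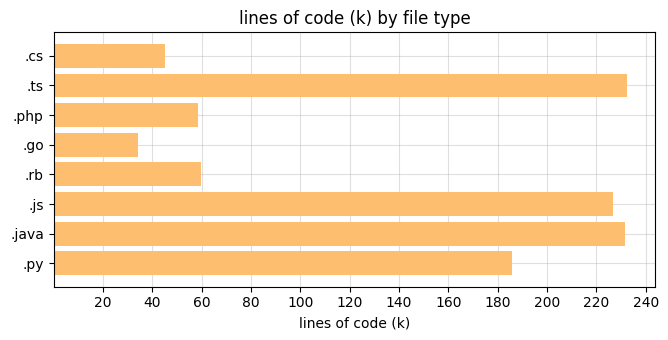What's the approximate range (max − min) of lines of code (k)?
≈ 200

Max .ts ≈ 240, min .go ≈ 40; range ≈ 200.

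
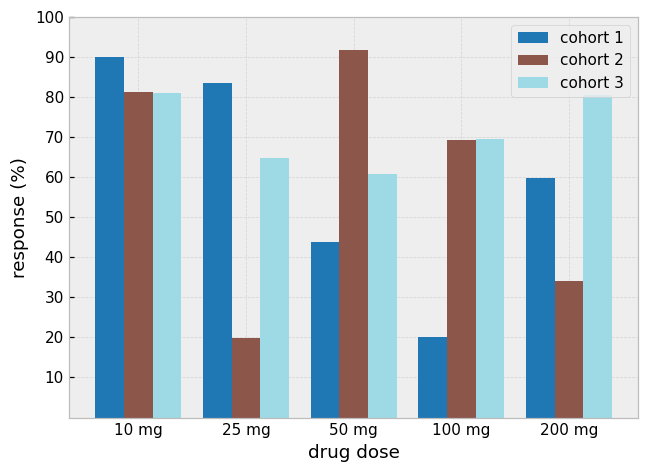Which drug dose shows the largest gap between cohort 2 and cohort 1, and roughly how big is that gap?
25 mg, ≈ 60 %

25 mg: cohort 2 ≈ 20, cohort 1 ≈ 80 → gap ≈ 60. Next-largest (100 mg) is only ≈ 50.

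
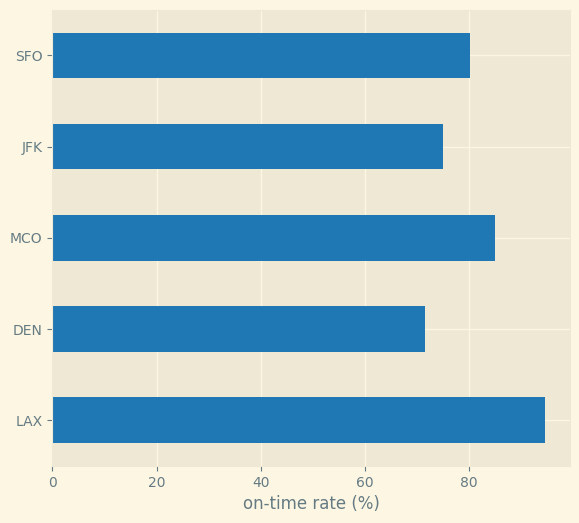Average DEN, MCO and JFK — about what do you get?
(70 + 90 + 70) / 3 ≈ 77.

≈ 77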